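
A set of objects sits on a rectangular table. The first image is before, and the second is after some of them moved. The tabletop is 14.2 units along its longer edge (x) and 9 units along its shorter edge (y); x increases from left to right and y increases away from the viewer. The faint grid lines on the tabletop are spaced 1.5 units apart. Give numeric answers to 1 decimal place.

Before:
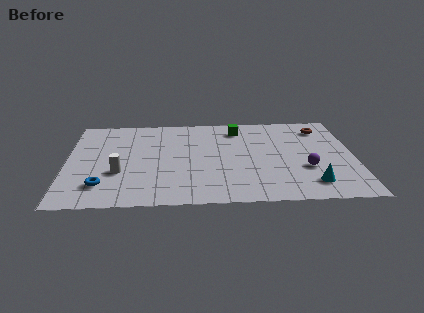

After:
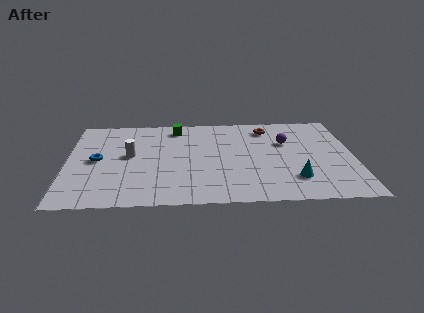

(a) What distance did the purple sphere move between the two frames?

2.8

The purple sphere was near (11.8, 3.2) before and (10.9, 5.9) after, so it travelled √(0.9² + 2.7²) ≈ 2.8 units.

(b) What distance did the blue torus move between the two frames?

2.5

The blue torus moved from about (1.8, 2.0) to (1.5, 4.5), a distance of √(0.3² + 2.5²) ≈ 2.5.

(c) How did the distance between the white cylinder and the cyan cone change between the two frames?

-1.0

They were about 9.5 units apart before and 8.5 after — 1.0 units closer together.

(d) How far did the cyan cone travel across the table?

0.9

The cyan cone moved from about (12.0, 1.7) to (11.2, 2.2), a distance of √(0.8² + 0.5²) ≈ 0.9.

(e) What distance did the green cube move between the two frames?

3.1

The green cube moved from about (8.5, 7.4) to (5.4, 7.7), a distance of √(3.1² + 0.3²) ≈ 3.1.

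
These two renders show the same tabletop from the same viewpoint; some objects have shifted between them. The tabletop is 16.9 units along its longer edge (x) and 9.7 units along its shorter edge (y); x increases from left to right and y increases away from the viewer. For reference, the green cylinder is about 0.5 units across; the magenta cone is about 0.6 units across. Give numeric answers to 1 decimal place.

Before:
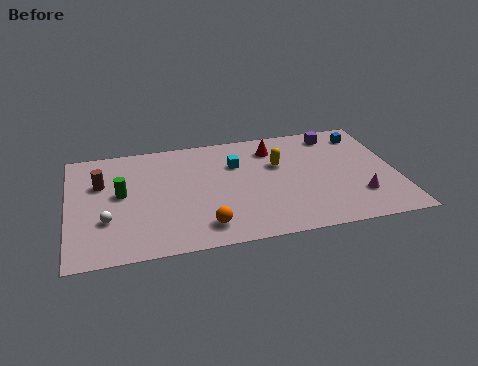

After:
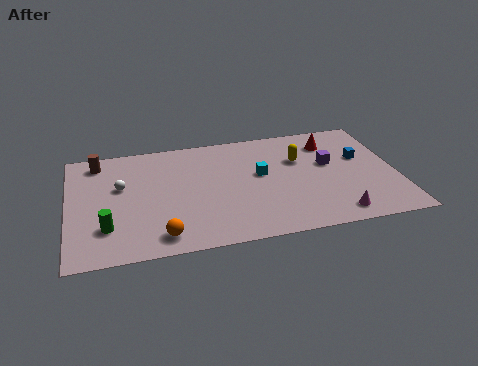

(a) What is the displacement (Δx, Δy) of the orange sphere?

(-2.2, -0.3)

The orange sphere started near (6.8, 1.7) and ended near (4.6, 1.4).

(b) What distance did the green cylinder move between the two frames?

2.8

The green cylinder was near (2.7, 5.3) before and (1.9, 2.6) after, so it travelled √(0.8² + 2.7²) ≈ 2.8 units.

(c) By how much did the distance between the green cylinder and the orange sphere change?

-2.5

The distance was about 5.5 in the first image and 3.0 in the second, so they moved 2.5 units closer together.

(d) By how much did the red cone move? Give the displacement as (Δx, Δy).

(3.0, -0.1)

The red cone started near (10.7, 7.7) and ended near (13.7, 7.6).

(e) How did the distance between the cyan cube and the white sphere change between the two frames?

-0.4

Before: roughly 7.6 units apart; after: 7.2. That's 0.4 units closer together.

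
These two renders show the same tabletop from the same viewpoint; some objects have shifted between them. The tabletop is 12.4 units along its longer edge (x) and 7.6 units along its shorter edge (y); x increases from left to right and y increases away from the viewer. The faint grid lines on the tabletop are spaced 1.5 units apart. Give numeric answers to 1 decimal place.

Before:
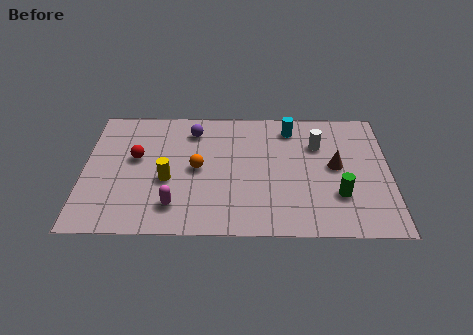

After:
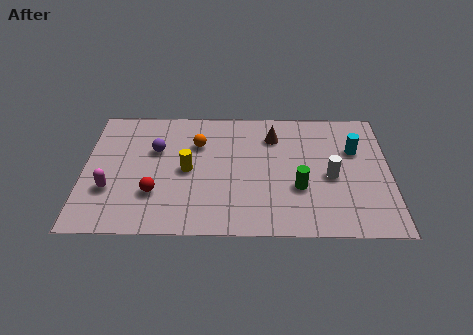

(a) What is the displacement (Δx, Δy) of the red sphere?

(0.8, -2.1)

The red sphere started near (2.1, 4.4) and ended near (2.9, 2.3).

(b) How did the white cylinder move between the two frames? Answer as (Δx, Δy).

(0.5, -1.9)

The white cylinder started near (9.5, 5.3) and ended near (10.0, 3.4).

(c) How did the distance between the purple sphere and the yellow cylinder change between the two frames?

-1.4

Before: roughly 3.2 units apart; after: 1.8. That's 1.4 units closer together.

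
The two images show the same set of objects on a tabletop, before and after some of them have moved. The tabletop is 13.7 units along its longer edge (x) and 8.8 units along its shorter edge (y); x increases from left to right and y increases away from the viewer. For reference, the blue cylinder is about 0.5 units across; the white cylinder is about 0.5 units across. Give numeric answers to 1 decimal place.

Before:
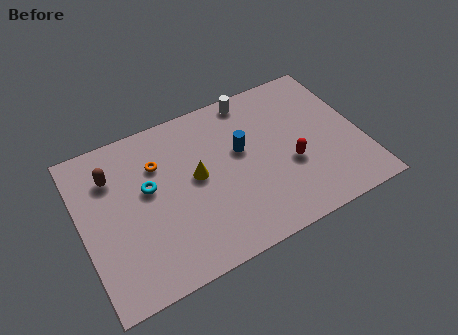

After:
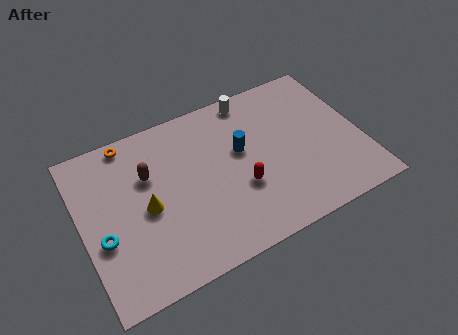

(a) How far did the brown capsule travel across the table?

1.8

From (1.7, 6.5) to (3.4, 5.8), the brown capsule covered √(1.7² + 0.7²) ≈ 1.8 units.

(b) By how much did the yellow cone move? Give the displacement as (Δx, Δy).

(-2.5, -0.6)

From the two frames, the yellow cone sits at roughly (5.6, 4.7) before and (3.1, 4.1) after.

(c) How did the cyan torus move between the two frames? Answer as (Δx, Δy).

(-2.4, -1.7)

The cyan torus started near (3.3, 5.1) and ended near (0.9, 3.4).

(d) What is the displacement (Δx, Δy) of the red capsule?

(-2.5, -0.2)

The red capsule started near (10.1, 3.4) and ended near (7.6, 3.2).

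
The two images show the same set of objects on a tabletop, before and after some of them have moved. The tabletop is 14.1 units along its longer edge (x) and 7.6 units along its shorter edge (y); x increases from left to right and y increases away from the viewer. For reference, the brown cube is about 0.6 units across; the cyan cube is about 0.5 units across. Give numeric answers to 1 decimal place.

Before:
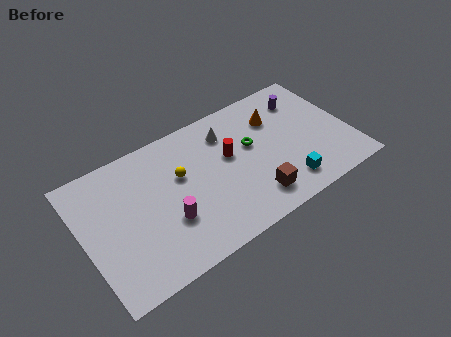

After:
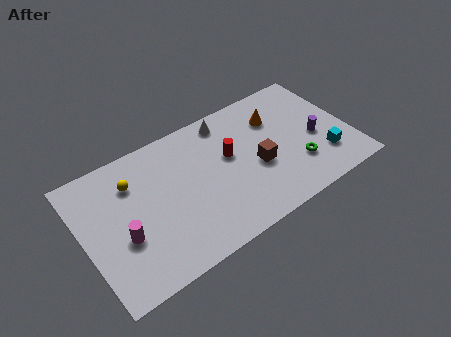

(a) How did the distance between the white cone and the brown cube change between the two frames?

-0.9

They were about 4.5 units apart before and 3.6 after — 0.9 units closer together.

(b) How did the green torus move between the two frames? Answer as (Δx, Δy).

(2.1, -2.3)

The green torus started near (9.0, 4.5) and ended near (11.1, 2.2).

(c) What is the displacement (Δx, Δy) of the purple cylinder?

(0.2, -2.6)

The purple cylinder was at about (12.1, 5.9) and moved to about (12.3, 3.3).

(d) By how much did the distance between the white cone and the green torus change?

+3.6

They were about 1.8 units apart before and 5.4 after — 3.6 units further apart.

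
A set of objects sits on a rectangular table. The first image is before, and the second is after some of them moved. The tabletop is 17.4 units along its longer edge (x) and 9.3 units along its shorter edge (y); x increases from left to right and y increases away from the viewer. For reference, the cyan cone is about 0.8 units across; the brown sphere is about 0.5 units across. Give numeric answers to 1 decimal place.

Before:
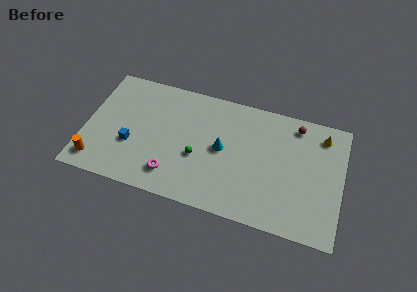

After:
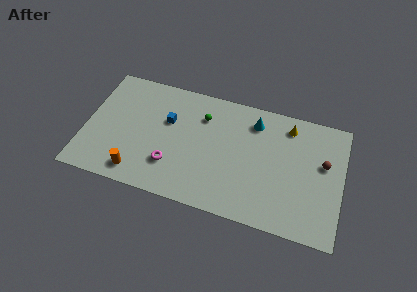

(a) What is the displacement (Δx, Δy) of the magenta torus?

(-0.1, 0.7)

The magenta torus started near (6.1, 1.9) and ended near (6.0, 2.6).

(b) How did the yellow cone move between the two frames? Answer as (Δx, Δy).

(-2.3, 0.1)

The yellow cone was at about (15.9, 7.7) and moved to about (13.6, 7.8).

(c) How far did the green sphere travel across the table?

3.2

From (7.7, 3.7) to (7.8, 6.9), the green sphere covered √(0.1² + 3.2²) ≈ 3.2 units.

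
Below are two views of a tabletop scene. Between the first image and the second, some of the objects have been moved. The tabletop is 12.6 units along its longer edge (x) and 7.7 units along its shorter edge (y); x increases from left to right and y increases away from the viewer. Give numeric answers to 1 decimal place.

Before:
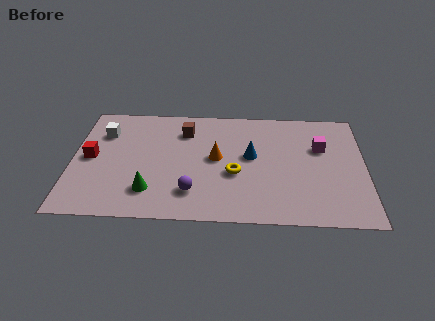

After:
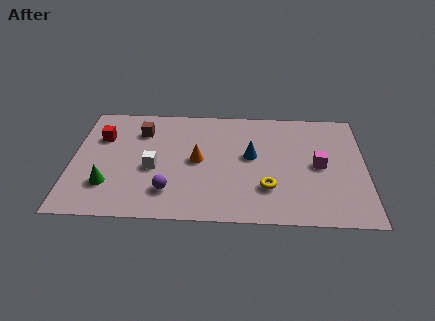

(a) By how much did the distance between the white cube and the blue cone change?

-2.2

They were about 6.5 units apart before and 4.3 after — 2.2 units closer together.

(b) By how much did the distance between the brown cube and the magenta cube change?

+2.0

Before: roughly 6.0 units apart; after: 8.0. That's 2.0 units further apart.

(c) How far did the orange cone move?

0.8

The orange cone moved from about (6.2, 4.1) to (5.4, 3.9), a distance of √(0.8² + 0.2²) ≈ 0.8.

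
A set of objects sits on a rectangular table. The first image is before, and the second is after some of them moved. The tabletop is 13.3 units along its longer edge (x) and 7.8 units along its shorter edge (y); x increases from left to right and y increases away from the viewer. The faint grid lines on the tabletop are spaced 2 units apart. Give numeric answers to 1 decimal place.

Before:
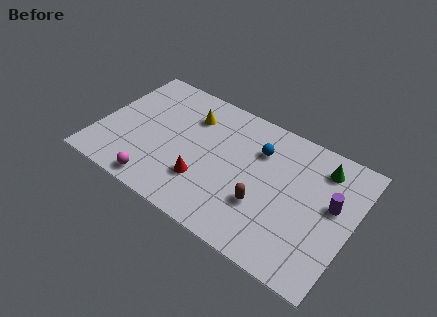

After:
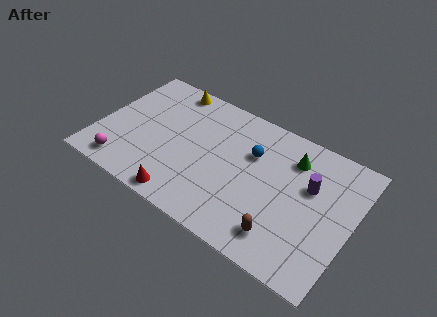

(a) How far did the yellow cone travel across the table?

1.8

From (4.5, 5.8) to (3.1, 7.0), the yellow cone covered √(1.4² + 1.2²) ≈ 1.8 units.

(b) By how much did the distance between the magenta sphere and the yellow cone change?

+1.1

Before: roughly 5.0 units apart; after: 6.1. That's 1.1 units further apart.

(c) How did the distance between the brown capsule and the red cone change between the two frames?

+2.0

Before: roughly 3.1 units apart; after: 5.1. That's 2.0 units further apart.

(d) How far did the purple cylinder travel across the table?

1.3

The purple cylinder moved from about (12.2, 4.5) to (11.0, 4.9), a distance of √(1.2² + 0.4²) ≈ 1.3.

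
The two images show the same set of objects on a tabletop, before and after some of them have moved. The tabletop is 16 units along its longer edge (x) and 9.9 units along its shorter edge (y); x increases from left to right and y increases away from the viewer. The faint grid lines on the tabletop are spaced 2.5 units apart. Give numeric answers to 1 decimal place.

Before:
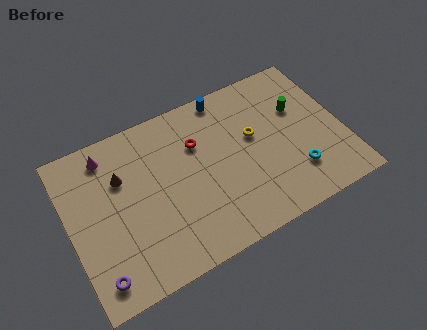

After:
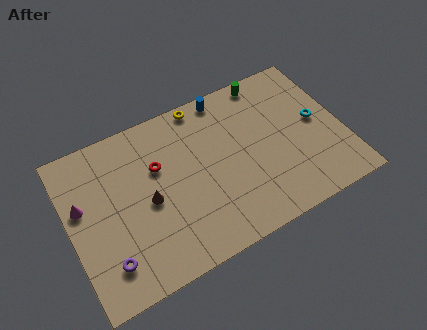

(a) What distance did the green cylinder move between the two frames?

3.0

The green cylinder moved from about (13.7, 6.4) to (12.2, 9.0), a distance of √(1.5² + 2.6²) ≈ 3.0.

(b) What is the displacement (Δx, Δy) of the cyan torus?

(1.7, 2.7)

From the two frames, the cyan torus sits at roughly (12.9, 2.5) before and (14.6, 5.2) after.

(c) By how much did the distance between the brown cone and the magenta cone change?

+2.2

The distance was about 1.8 in the first image and 4.0 in the second, so they moved 2.2 units further apart.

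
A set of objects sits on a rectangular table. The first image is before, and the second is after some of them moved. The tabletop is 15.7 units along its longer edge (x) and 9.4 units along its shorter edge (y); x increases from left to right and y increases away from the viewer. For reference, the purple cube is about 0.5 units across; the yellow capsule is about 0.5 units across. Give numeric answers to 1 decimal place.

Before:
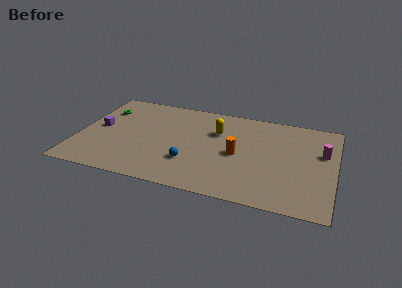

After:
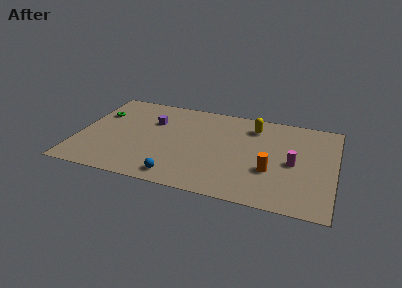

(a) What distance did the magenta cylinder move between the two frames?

2.3

The magenta cylinder was near (14.9, 5.9) before and (13.2, 4.4) after, so it travelled √(1.7² + 1.5²) ≈ 2.3 units.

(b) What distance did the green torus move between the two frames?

0.5

The green torus moved from about (1.3, 6.9) to (1.1, 6.4), a distance of √(0.2² + 0.5²) ≈ 0.5.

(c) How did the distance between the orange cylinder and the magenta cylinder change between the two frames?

-3.6

They were about 5.3 units apart before and 1.7 after — 3.6 units closer together.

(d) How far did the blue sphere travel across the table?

1.7

The blue sphere moved from about (7.0, 2.8) to (6.4, 1.2), a distance of √(0.6² + 1.6²) ≈ 1.7.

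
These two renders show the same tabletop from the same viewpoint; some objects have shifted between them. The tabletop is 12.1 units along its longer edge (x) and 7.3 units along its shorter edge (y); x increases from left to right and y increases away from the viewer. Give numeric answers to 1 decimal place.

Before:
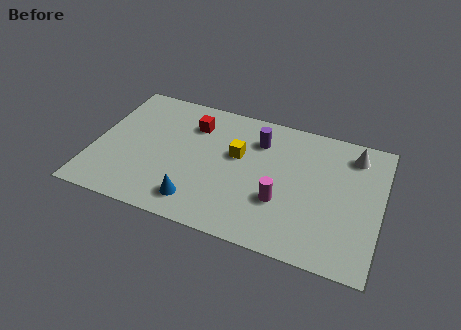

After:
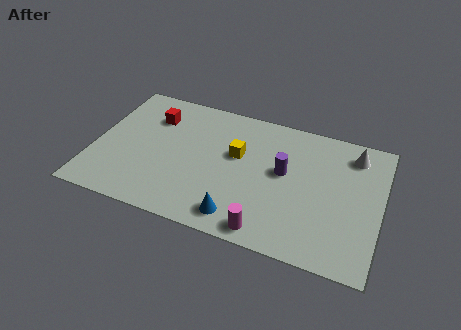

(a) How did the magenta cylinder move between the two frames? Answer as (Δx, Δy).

(-0.4, -1.7)

The magenta cylinder was at about (8.0, 2.5) and moved to about (7.6, 0.8).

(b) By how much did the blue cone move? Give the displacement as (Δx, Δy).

(1.8, -0.2)

The blue cone was at about (4.6, 1.3) and moved to about (6.4, 1.1).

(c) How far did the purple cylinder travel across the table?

1.8

From (6.8, 5.5) to (8.0, 4.1), the purple cylinder covered √(1.2² + 1.4²) ≈ 1.8 units.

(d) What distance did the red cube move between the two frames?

1.7

The red cube moved from about (4.0, 5.5) to (2.3, 5.4), a distance of √(1.7² + 0.1²) ≈ 1.7.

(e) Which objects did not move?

the yellow cube and the white cone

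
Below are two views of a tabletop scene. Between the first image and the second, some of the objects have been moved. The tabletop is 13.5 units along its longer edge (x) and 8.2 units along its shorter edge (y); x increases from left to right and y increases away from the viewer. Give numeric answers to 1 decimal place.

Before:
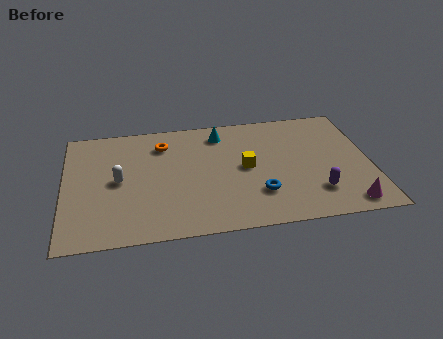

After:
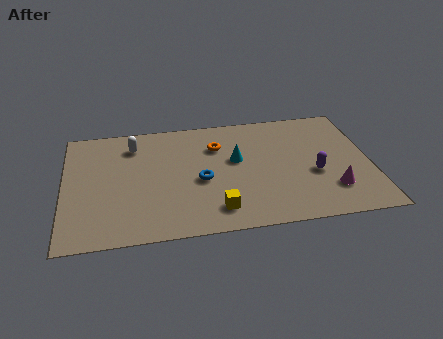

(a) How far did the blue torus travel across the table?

2.8

From (8.5, 2.3) to (6.0, 3.6), the blue torus covered √(2.5² + 1.3²) ≈ 2.8 units.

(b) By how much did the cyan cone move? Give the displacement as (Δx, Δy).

(0.6, -2.0)

The cyan cone started near (7.0, 6.8) and ended near (7.6, 4.8).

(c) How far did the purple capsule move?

1.3

From (11.0, 2.0) to (11.0, 3.3), the purple capsule covered √(0.0² + 1.3²) ≈ 1.3 units.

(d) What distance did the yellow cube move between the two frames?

3.0

From (8.0, 4.2) to (6.6, 1.5), the yellow cube covered √(1.4² + 2.7²) ≈ 3.0 units.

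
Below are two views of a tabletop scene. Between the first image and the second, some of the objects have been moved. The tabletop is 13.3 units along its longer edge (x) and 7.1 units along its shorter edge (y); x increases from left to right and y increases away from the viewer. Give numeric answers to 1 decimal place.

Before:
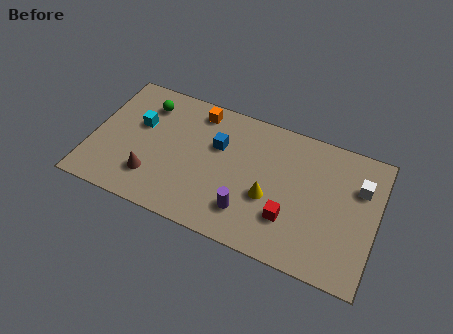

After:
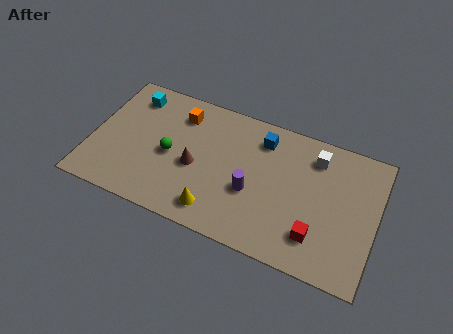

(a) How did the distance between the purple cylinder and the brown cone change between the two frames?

-1.8

They were about 4.5 units apart before and 2.7 after — 1.8 units closer together.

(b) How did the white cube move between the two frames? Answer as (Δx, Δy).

(-2.1, 0.8)

From the two frames, the white cube sits at roughly (12.4, 4.9) before and (10.3, 5.7) after.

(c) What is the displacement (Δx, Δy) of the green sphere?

(1.4, -2.3)

The green sphere was at about (2.3, 5.6) and moved to about (3.7, 3.3).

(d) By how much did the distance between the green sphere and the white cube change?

-3.1

Before: roughly 10.1 units apart; after: 7.0. That's 3.1 units closer together.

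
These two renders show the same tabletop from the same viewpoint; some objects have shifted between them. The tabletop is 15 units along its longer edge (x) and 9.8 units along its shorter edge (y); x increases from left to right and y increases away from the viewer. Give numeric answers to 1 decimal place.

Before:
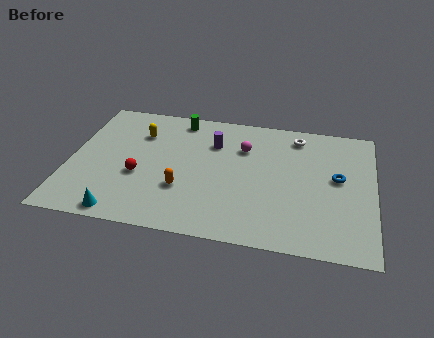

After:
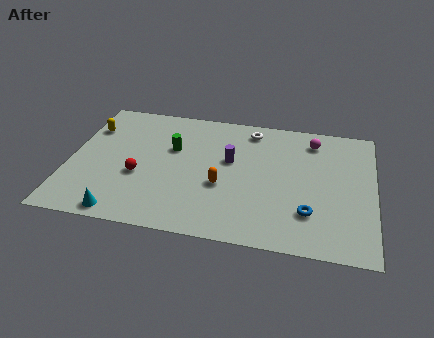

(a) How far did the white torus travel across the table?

2.3

The white torus moved from about (11.1, 8.3) to (8.8, 8.4), a distance of √(2.3² + 0.1²) ≈ 2.3.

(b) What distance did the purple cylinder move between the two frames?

1.5

The purple cylinder moved from about (7.0, 7.0) to (7.9, 5.8), a distance of √(0.9² + 1.2²) ≈ 1.5.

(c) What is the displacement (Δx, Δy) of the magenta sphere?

(3.4, 1.2)

The magenta sphere was at about (8.5, 6.9) and moved to about (11.9, 8.1).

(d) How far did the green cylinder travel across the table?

2.4

The green cylinder was near (5.2, 8.6) before and (5.0, 6.2) after, so it travelled √(0.2² + 2.4²) ≈ 2.4 units.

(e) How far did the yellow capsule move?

2.5

The yellow capsule was near (3.3, 7.1) before and (0.8, 7.1) after, so it travelled √(2.5² + 0.0²) ≈ 2.5 units.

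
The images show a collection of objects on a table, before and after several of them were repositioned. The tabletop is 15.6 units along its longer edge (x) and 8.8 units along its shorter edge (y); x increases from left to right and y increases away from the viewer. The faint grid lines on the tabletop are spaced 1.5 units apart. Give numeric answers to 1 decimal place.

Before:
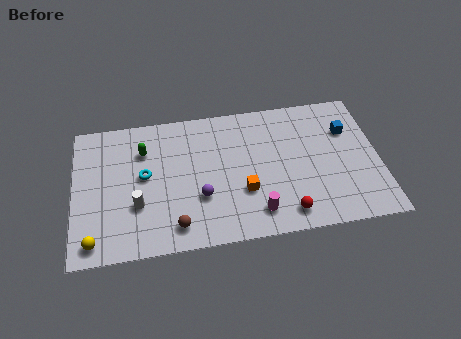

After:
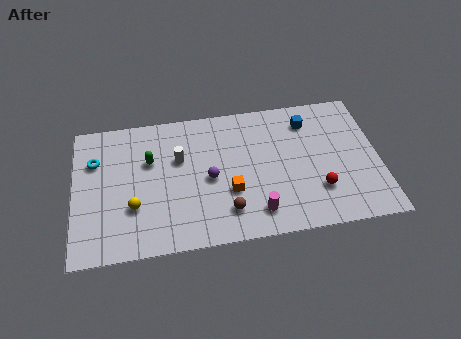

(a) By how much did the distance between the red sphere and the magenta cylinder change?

+1.8

Before: roughly 1.5 units apart; after: 3.3. That's 1.8 units further apart.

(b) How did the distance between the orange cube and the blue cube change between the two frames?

-0.6

They were about 6.3 units apart before and 5.7 after — 0.6 units closer together.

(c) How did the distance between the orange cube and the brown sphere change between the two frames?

-2.6

Before: roughly 3.8 units apart; after: 1.2. That's 2.6 units closer together.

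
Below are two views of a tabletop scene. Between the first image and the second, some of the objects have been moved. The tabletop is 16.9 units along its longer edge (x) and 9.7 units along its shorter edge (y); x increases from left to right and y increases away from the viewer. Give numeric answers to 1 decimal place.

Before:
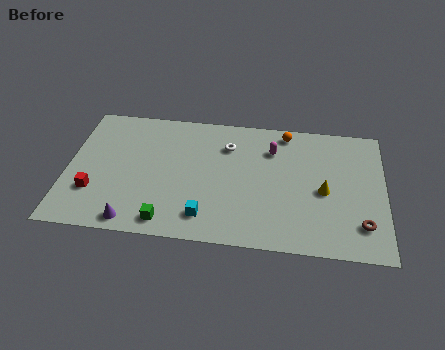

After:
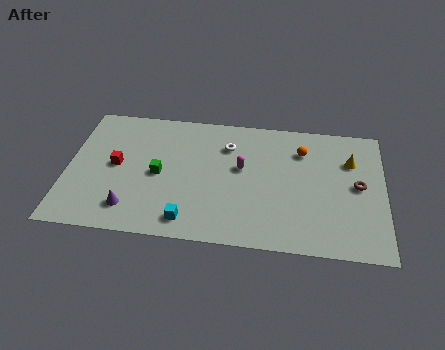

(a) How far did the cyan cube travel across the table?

1.0

The cyan cube was near (7.5, 1.8) before and (6.6, 1.4) after, so it travelled √(0.9² + 0.4²) ≈ 1.0 units.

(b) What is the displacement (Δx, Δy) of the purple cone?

(-0.2, 0.9)

From the two frames, the purple cone sits at roughly (3.7, 1.0) before and (3.5, 1.9) after.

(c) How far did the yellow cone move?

2.8

The yellow cone was near (13.7, 4.4) before and (15.1, 6.8) after, so it travelled √(1.4² + 2.4²) ≈ 2.8 units.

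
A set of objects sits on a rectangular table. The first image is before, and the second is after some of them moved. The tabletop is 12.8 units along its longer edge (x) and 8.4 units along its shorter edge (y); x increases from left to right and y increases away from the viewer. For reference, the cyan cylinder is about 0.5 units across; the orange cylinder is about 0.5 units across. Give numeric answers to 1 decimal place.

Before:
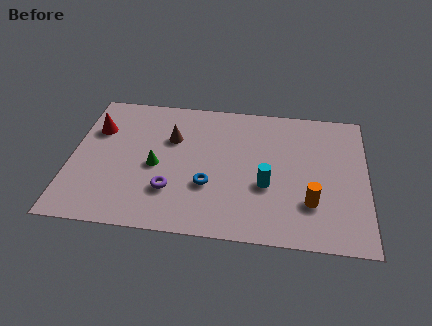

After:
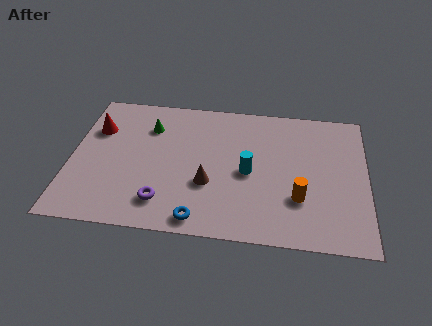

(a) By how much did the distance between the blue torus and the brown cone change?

-1.1

The distance was about 3.2 in the first image and 2.1 in the second, so they moved 1.1 units closer together.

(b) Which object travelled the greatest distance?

the brown cone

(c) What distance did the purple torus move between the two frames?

0.8

The purple torus was near (4.4, 2.4) before and (4.1, 1.7) after, so it travelled √(0.3² + 0.7²) ≈ 0.8 units.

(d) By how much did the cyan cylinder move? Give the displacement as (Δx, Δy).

(-0.8, 0.7)

The cyan cylinder was at about (8.5, 3.2) and moved to about (7.7, 3.9).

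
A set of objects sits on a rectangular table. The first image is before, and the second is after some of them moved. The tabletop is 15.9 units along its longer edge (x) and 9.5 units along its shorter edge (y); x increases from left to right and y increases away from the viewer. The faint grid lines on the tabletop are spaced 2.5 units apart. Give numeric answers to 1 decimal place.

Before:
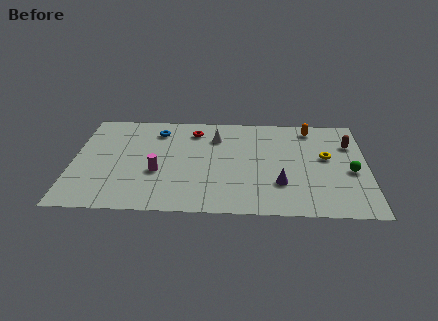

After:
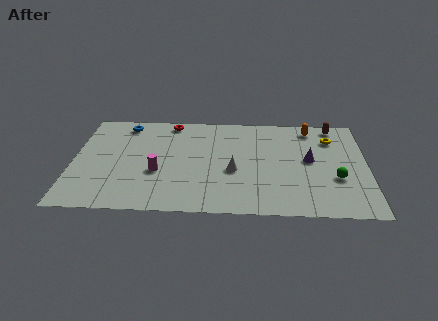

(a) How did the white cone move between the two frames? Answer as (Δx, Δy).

(1.0, -3.2)

From the two frames, the white cone sits at roughly (7.7, 7.1) before and (8.7, 3.9) after.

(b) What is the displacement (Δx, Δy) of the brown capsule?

(-0.8, 1.8)

The brown capsule started near (15.0, 6.7) and ended near (14.2, 8.5).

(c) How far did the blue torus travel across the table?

1.9

The blue torus was near (4.5, 7.6) before and (2.7, 8.2) after, so it travelled √(1.8² + 0.6²) ≈ 1.9 units.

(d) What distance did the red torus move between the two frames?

1.5

The red torus moved from about (6.5, 7.7) to (5.2, 8.5), a distance of √(1.3² + 0.8²) ≈ 1.5.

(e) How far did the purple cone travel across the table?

2.8

From (11.2, 2.8) to (12.8, 5.1), the purple cone covered √(1.6² + 2.3²) ≈ 2.8 units.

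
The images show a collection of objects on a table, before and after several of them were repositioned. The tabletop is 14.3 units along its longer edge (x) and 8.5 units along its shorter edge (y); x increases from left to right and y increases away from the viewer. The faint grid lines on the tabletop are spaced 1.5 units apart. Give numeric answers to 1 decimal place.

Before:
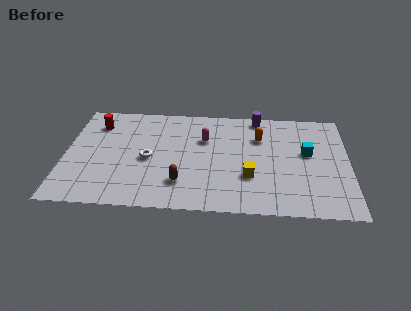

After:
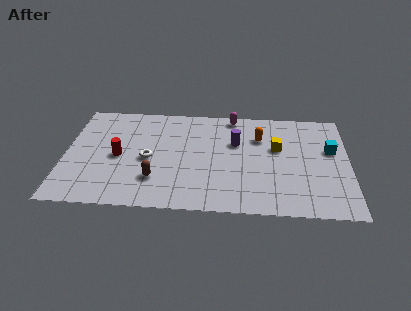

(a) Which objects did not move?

the white torus and the orange capsule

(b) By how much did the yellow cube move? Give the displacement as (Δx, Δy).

(1.4, 2.4)

The yellow cube started near (9.3, 2.8) and ended near (10.7, 5.2).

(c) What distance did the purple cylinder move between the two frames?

2.5

The purple cylinder was near (9.7, 7.7) before and (8.6, 5.5) after, so it travelled √(1.1² + 2.2²) ≈ 2.5 units.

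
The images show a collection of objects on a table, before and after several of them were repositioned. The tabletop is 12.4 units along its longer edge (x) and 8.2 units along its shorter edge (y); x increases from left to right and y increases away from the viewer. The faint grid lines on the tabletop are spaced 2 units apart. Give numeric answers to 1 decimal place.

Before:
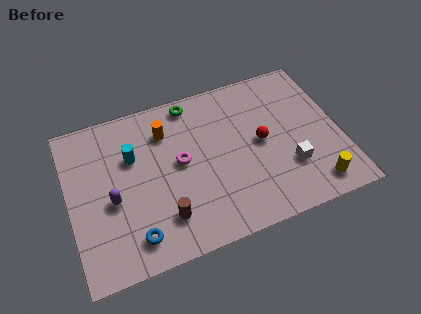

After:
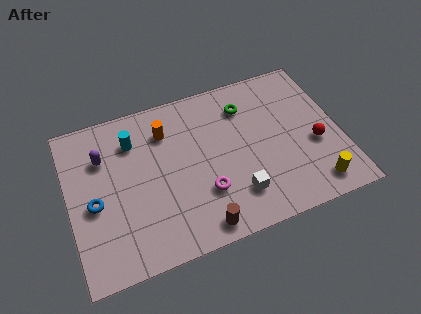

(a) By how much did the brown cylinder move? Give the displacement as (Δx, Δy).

(1.5, -1.0)

The brown cylinder was at about (4.1, 1.9) and moved to about (5.6, 0.9).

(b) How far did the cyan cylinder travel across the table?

0.8

The cyan cylinder moved from about (3.0, 5.4) to (3.1, 6.2), a distance of √(0.1² + 0.8²) ≈ 0.8.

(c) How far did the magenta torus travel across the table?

2.1

The magenta torus moved from about (5.1, 4.4) to (6.0, 2.5), a distance of √(0.9² + 1.9²) ≈ 2.1.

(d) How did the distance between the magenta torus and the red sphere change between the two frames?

+1.6

Before: roughly 3.7 units apart; after: 5.3. That's 1.6 units further apart.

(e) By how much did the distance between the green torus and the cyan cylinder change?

+1.7

Before: roughly 3.5 units apart; after: 5.2. That's 1.7 units further apart.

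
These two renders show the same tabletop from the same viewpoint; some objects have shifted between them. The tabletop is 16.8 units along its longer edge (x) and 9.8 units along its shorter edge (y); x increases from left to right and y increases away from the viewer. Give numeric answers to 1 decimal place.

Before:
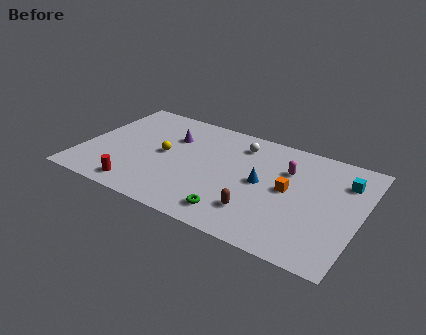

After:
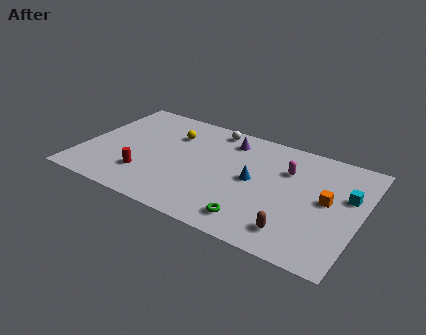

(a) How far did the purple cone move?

3.6

From (5.1, 6.8) to (8.5, 8.0), the purple cone covered √(3.4² + 1.2²) ≈ 3.6 units.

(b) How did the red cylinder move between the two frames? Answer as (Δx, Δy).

(0.2, 1.3)

The red cylinder was at about (3.9, 1.3) and moved to about (4.1, 2.6).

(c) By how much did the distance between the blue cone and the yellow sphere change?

-0.3

Before: roughly 6.0 units apart; after: 5.7. That's 0.3 units closer together.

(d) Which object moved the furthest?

the purple cone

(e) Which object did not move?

the magenta capsule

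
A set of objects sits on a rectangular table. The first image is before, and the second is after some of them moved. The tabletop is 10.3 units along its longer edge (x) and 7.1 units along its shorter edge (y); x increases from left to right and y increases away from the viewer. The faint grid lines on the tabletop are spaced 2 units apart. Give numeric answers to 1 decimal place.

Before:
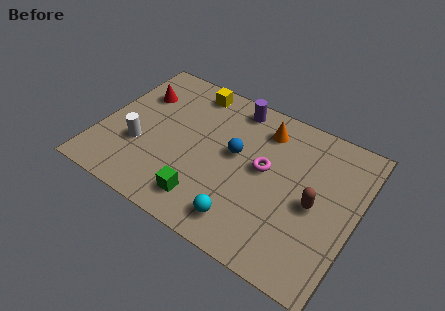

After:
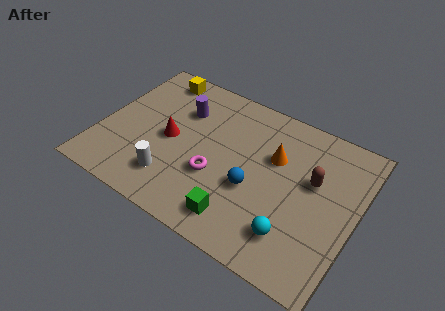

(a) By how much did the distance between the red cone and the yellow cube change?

+0.7

Before: roughly 2.3 units apart; after: 3.0. That's 0.7 units further apart.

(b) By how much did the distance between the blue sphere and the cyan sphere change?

-0.7

Before: roughly 2.9 units apart; after: 2.2. That's 0.7 units closer together.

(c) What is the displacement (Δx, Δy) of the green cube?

(1.4, -0.1)

From the two frames, the green cube sits at roughly (4.6, 1.3) before and (6.0, 1.2) after.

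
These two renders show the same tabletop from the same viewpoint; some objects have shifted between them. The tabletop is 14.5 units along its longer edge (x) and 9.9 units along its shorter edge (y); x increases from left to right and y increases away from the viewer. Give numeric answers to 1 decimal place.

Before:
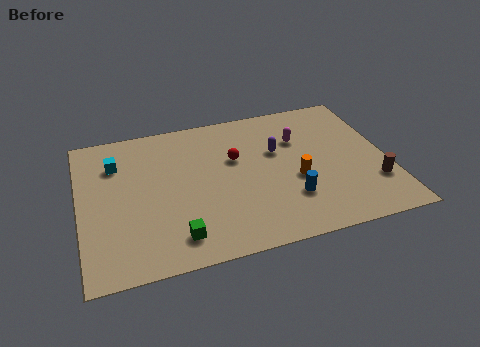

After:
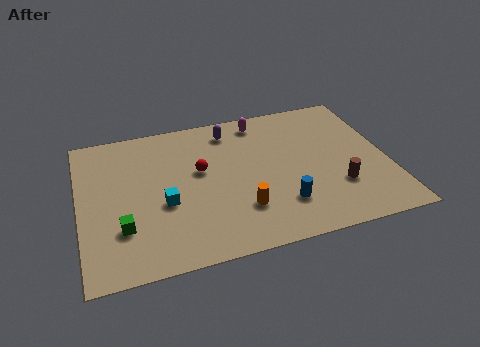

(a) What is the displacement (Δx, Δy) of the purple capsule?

(-2.1, 2.1)

The purple capsule was at about (9.4, 6.2) and moved to about (7.3, 8.3).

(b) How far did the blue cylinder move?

0.5

From (9.7, 2.8) to (9.3, 2.5), the blue cylinder covered √(0.4² + 0.3²) ≈ 0.5 units.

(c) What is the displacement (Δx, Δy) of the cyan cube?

(2.1, -3.3)

The cyan cube started near (1.8, 7.3) and ended near (3.9, 4.0).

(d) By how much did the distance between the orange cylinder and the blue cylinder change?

+0.6

They were about 1.3 units apart before and 1.9 after — 0.6 units further apart.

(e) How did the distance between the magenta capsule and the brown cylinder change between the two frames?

+1.3

They were about 5.1 units apart before and 6.4 after — 1.3 units further apart.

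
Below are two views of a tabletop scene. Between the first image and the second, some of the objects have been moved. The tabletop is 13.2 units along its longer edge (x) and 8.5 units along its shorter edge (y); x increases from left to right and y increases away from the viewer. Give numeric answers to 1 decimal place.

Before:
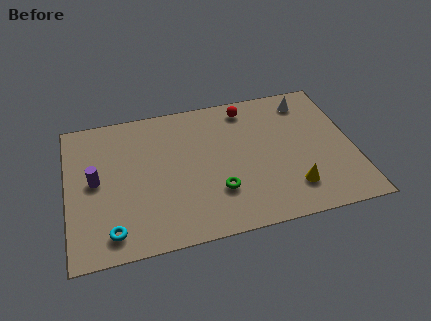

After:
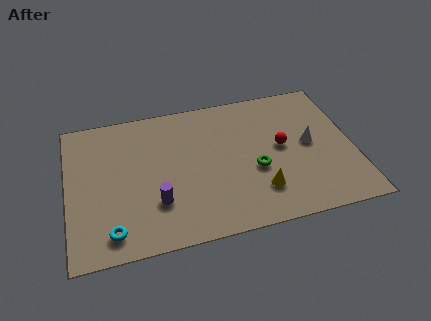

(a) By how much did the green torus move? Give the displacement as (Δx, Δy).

(1.8, 0.9)

From the two frames, the green torus sits at roughly (6.8, 2.5) before and (8.6, 3.4) after.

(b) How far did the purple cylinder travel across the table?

3.3

The purple cylinder moved from about (1.3, 4.4) to (4.0, 2.5), a distance of √(2.7² + 1.9²) ≈ 3.3.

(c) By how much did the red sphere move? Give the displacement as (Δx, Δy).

(1.4, -2.8)

From the two frames, the red sphere sits at roughly (8.5, 7.3) before and (9.9, 4.5) after.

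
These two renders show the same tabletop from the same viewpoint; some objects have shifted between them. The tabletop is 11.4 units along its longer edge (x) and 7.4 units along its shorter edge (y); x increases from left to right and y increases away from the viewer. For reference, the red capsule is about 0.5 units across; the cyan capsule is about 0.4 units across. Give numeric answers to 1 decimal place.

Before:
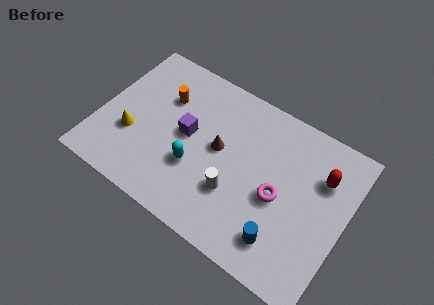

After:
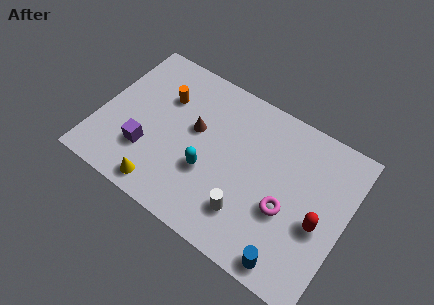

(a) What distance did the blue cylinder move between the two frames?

0.9

From (8.9, 1.5) to (9.4, 0.8), the blue cylinder covered √(0.5² + 0.7²) ≈ 0.9 units.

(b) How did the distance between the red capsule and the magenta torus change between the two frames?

-1.0

They were about 2.5 units apart before and 1.5 after — 1.0 units closer together.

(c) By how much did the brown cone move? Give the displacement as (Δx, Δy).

(-1.2, 0.3)

From the two frames, the brown cone sits at roughly (5.5, 4.0) before and (4.3, 4.3) after.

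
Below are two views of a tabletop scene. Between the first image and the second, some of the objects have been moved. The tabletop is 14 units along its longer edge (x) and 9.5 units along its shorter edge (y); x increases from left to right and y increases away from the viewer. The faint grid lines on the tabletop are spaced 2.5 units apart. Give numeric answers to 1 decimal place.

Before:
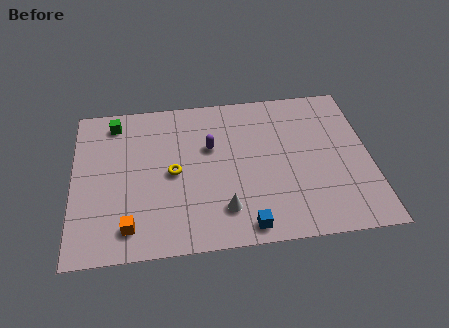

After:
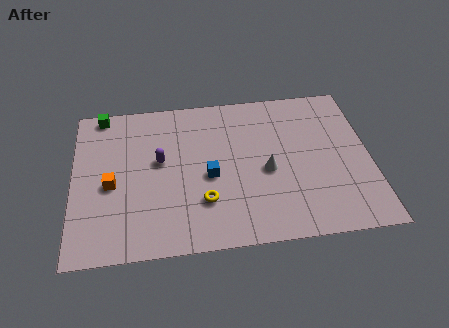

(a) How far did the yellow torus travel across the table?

2.4

The yellow torus moved from about (4.7, 4.6) to (6.1, 2.7), a distance of √(1.4² + 1.9²) ≈ 2.4.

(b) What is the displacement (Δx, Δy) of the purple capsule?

(-2.4, -0.6)

From the two frames, the purple capsule sits at roughly (6.5, 6.0) before and (4.1, 5.4) after.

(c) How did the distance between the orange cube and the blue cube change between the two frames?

-0.8

Before: roughly 5.4 units apart; after: 4.6. That's 0.8 units closer together.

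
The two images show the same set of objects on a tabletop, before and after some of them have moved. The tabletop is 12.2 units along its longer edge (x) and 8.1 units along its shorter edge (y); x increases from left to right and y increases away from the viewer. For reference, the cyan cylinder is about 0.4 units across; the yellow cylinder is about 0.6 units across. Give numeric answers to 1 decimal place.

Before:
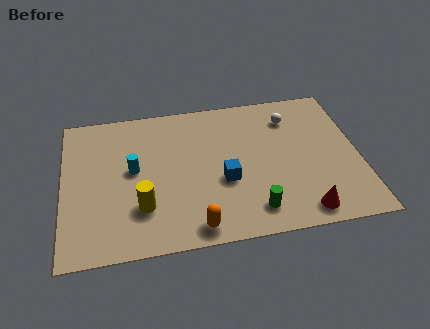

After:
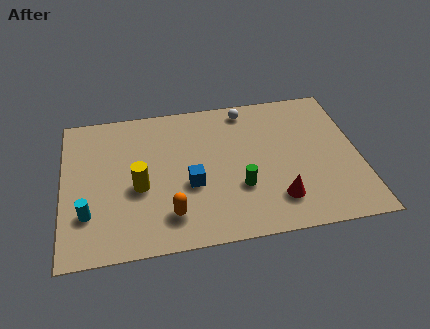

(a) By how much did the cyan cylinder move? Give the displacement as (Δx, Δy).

(-1.9, -2.1)

The cyan cylinder started near (2.9, 4.4) and ended near (1.0, 2.3).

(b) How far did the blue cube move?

1.4

The blue cube moved from about (6.6, 3.2) to (5.2, 3.2), a distance of √(1.4² + 0.0²) ≈ 1.4.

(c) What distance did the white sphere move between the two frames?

2.0

From (9.5, 6.3) to (7.7, 7.1), the white sphere covered √(1.8² + 0.8²) ≈ 2.0 units.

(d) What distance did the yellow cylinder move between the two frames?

1.1

From (3.2, 2.3) to (3.1, 3.4), the yellow cylinder covered √(0.1² + 1.1²) ≈ 1.1 units.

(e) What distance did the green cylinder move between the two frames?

1.4

The green cylinder moved from about (7.7, 1.4) to (7.2, 2.7), a distance of √(0.5² + 1.3²) ≈ 1.4.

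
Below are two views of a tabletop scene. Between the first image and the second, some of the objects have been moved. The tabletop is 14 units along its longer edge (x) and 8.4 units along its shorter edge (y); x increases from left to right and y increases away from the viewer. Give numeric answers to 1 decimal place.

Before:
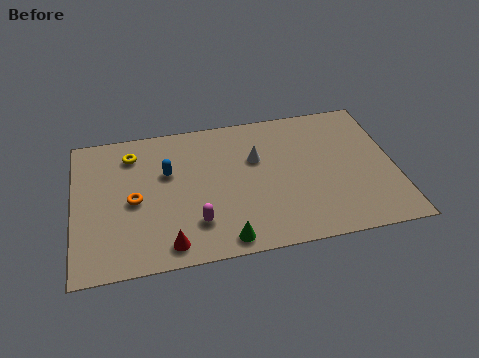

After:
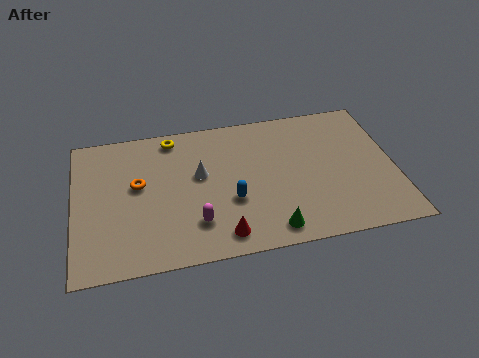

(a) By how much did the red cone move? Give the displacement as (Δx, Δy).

(2.3, 0.1)

The red cone was at about (4.0, 1.1) and moved to about (6.3, 1.2).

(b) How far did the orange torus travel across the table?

0.9

The orange torus moved from about (2.6, 3.9) to (2.8, 4.8), a distance of √(0.2² + 0.9²) ≈ 0.9.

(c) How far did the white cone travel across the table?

2.5

From (8.0, 5.4) to (5.5, 4.9), the white cone covered √(2.5² + 0.5²) ≈ 2.5 units.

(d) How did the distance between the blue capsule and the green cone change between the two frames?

-2.4

Before: roughly 5.0 units apart; after: 2.6. That's 2.4 units closer together.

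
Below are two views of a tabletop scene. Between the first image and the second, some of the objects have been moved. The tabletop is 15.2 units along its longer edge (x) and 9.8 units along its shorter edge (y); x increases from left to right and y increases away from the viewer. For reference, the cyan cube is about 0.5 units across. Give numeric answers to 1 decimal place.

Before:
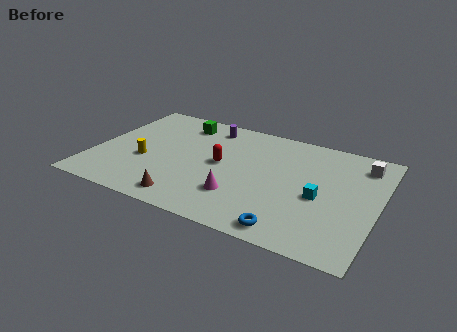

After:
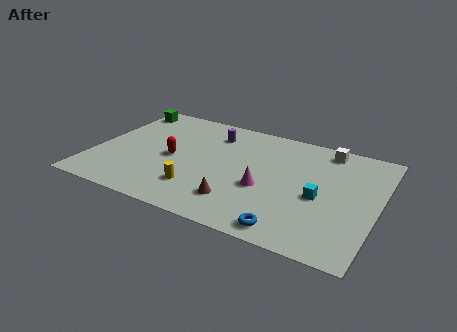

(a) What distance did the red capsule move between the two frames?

2.6

From (6.8, 5.1) to (4.2, 4.6), the red capsule covered √(2.6² + 0.5²) ≈ 2.6 units.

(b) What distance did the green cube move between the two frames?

3.3

The green cube was near (4.2, 8.1) before and (0.9, 8.4) after, so it travelled √(3.3² + 0.3²) ≈ 3.3 units.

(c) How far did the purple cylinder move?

0.7

From (5.7, 8.3) to (6.0, 7.7), the purple cylinder covered √(0.3² + 0.6²) ≈ 0.7 units.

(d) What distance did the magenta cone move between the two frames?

1.7

From (8.1, 2.7) to (9.3, 3.9), the magenta cone covered √(1.2² + 1.2²) ≈ 1.7 units.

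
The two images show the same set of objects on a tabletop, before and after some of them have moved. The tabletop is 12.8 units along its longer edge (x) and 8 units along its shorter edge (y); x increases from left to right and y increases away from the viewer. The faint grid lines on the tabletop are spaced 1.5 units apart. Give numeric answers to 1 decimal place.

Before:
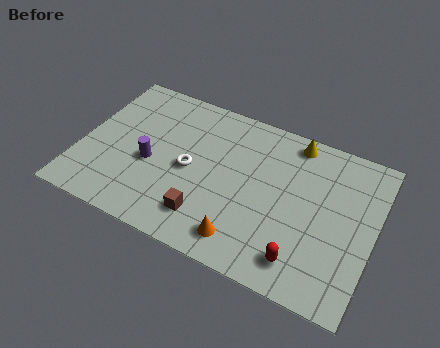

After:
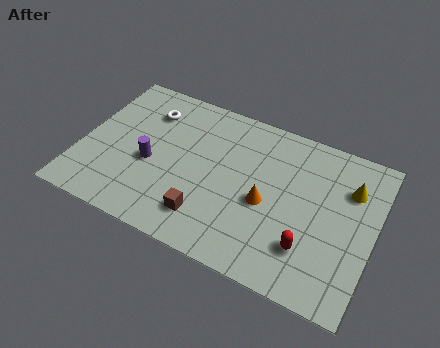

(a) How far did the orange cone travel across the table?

2.3

The orange cone was near (7.5, 1.3) before and (8.2, 3.5) after, so it travelled √(0.7² + 2.2²) ≈ 2.3 units.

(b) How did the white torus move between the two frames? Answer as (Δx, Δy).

(-2.2, 2.3)

From the two frames, the white torus sits at roughly (4.8, 3.8) before and (2.6, 6.1) after.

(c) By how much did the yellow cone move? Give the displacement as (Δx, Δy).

(2.6, -1.4)

From the two frames, the yellow cone sits at roughly (9.0, 7.1) before and (11.6, 5.7) after.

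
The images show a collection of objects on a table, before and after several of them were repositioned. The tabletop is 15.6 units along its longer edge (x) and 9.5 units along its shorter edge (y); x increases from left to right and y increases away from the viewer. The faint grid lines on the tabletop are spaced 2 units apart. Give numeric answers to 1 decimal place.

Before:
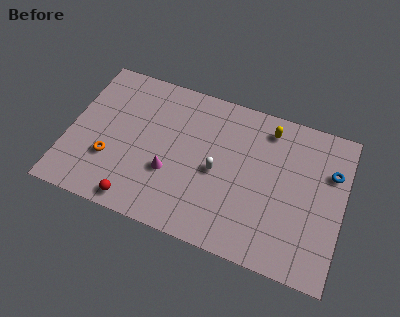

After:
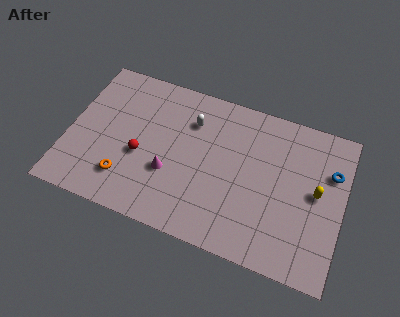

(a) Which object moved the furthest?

the yellow capsule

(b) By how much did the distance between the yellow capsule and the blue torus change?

-2.3

The distance was about 4.0 in the first image and 1.7 in the second, so they moved 2.3 units closer together.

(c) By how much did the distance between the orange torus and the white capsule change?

-0.3

The distance was about 6.1 in the first image and 5.8 in the second, so they moved 0.3 units closer together.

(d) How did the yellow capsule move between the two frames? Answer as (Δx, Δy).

(3.0, -3.0)

The yellow capsule was at about (11.1, 8.0) and moved to about (14.1, 5.0).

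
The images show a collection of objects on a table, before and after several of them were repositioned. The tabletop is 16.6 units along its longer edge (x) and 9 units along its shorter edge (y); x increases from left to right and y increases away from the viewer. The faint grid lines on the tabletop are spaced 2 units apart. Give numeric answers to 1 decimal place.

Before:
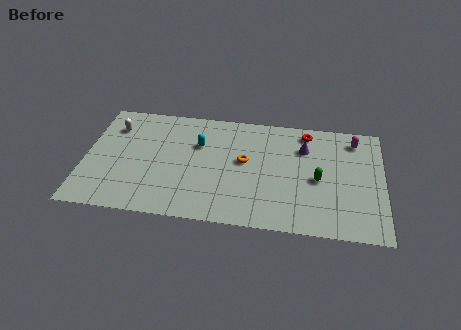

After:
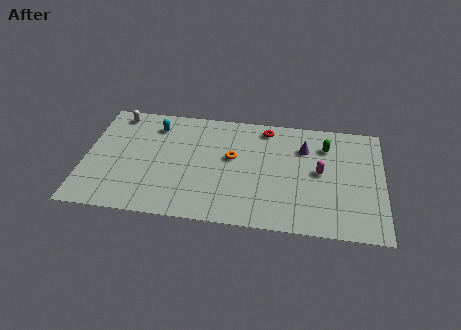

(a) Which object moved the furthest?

the magenta capsule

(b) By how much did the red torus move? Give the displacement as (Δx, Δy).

(-2.3, 0.0)

From the two frames, the red torus sits at roughly (12.3, 7.8) before and (10.0, 7.8) after.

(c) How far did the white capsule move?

1.1

The white capsule was near (1.5, 6.8) before and (1.6, 7.9) after, so it travelled √(0.1² + 1.1²) ≈ 1.1 units.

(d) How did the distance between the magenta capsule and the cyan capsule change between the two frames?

+0.8

The distance was about 8.8 in the first image and 9.6 in the second, so they moved 0.8 units further apart.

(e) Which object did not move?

the purple cone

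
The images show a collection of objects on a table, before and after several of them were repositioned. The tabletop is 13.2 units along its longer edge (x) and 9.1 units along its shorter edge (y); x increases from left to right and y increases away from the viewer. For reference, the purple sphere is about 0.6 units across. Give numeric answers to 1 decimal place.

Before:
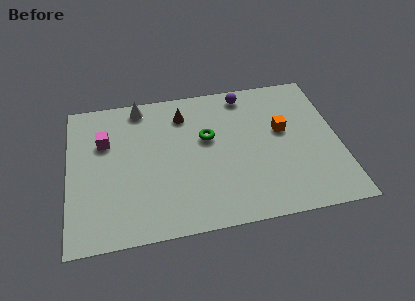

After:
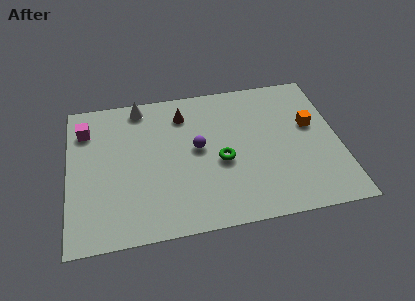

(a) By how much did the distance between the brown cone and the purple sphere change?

-0.8

They were about 3.2 units apart before and 2.4 after — 0.8 units closer together.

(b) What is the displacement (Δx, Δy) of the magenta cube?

(-0.9, 0.9)

The magenta cube was at about (1.8, 6.1) and moved to about (0.9, 7.0).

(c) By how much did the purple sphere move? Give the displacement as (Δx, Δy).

(-2.5, -3.1)

From the two frames, the purple sphere sits at roughly (8.8, 8.0) before and (6.3, 4.9) after.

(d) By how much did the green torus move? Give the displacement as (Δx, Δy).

(0.6, -1.6)

From the two frames, the green torus sits at roughly (6.8, 5.5) before and (7.4, 3.9) after.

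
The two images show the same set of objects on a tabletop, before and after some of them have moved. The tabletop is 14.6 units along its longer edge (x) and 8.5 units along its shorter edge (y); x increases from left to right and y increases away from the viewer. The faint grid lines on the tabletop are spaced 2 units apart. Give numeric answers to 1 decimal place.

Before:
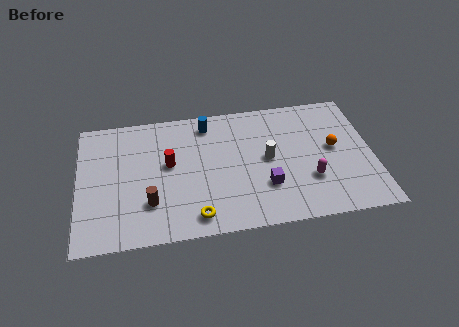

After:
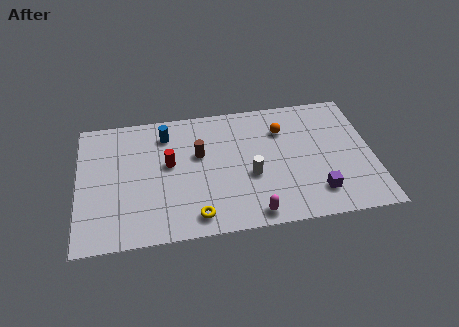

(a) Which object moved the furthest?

the brown cylinder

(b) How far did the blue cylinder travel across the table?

2.1

The blue cylinder moved from about (6.5, 7.2) to (4.4, 6.8), a distance of √(2.1² + 0.4²) ≈ 2.1.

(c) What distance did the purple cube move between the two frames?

2.6

From (9.2, 2.6) to (11.7, 1.8), the purple cube covered √(2.5² + 0.8²) ≈ 2.6 units.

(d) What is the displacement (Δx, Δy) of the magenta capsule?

(-2.9, -1.8)

The magenta capsule was at about (11.4, 2.7) and moved to about (8.5, 0.9).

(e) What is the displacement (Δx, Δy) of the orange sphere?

(-2.5, 1.6)

From the two frames, the orange sphere sits at roughly (12.7, 4.6) before and (10.2, 6.2) after.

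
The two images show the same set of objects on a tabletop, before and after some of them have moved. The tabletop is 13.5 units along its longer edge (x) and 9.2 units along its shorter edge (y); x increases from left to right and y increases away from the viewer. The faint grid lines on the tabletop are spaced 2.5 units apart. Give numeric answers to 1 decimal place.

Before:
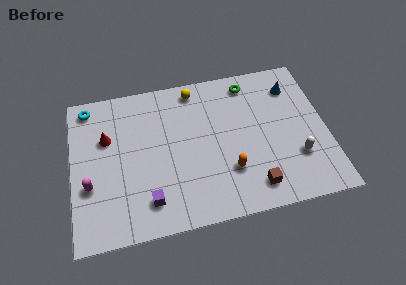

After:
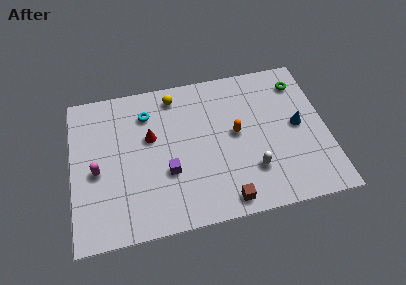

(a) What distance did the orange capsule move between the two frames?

2.3

The orange capsule moved from about (8.2, 2.7) to (8.7, 4.9), a distance of √(0.5² + 2.2²) ≈ 2.3.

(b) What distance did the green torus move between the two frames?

2.7

From (9.6, 7.9) to (12.3, 7.4), the green torus covered √(2.7² + 0.5²) ≈ 2.7 units.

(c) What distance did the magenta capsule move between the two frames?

0.9

From (0.9, 3.3) to (1.3, 4.1), the magenta capsule covered √(0.4² + 0.8²) ≈ 0.9 units.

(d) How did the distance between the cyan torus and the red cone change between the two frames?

-0.8

Before: roughly 2.3 units apart; after: 1.5. That's 0.8 units closer together.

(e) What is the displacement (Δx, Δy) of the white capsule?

(-2.4, -0.3)

The white capsule was at about (11.8, 2.8) and moved to about (9.4, 2.5).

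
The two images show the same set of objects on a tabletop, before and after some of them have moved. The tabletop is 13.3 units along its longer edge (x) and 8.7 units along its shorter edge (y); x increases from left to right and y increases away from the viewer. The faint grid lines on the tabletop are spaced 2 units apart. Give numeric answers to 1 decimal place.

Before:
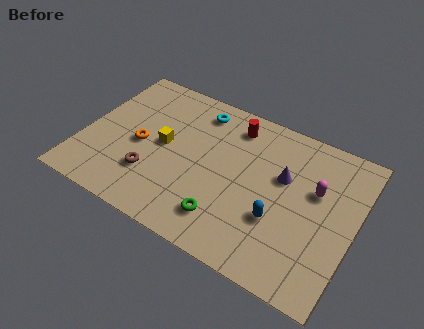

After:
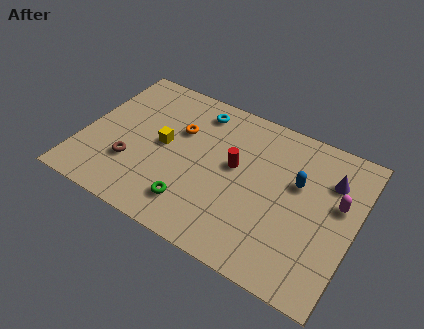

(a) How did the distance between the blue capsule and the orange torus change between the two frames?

-1.2

The distance was about 7.1 in the first image and 5.9 in the second, so they moved 1.2 units closer together.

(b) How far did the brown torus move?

1.0

From (3.6, 2.5) to (2.6, 2.7), the brown torus covered √(1.0² + 0.2²) ≈ 1.0 units.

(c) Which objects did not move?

the cyan torus and the yellow cube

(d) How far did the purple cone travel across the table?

2.4

The purple cone moved from about (9.7, 5.4) to (11.9, 6.3), a distance of √(2.2² + 0.9²) ≈ 2.4.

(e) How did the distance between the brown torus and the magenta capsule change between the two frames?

+1.9

The distance was about 8.2 in the first image and 10.1 in the second, so they moved 1.9 units further apart.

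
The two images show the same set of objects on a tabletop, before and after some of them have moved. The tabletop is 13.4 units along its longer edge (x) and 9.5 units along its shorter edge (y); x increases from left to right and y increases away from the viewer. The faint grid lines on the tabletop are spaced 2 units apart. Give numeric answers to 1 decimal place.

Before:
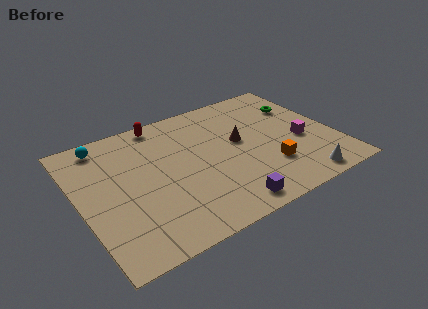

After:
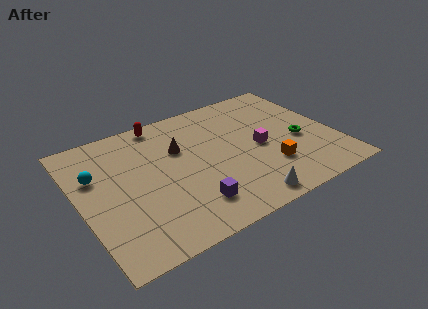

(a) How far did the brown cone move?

3.2

The brown cone was near (8.5, 5.3) before and (5.4, 6.2) after, so it travelled √(3.1² + 0.9²) ≈ 3.2 units.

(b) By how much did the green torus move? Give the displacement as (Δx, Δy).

(-0.6, -2.7)

The green torus started near (12.1, 6.7) and ended near (11.5, 4.0).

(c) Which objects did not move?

the red capsule and the orange cube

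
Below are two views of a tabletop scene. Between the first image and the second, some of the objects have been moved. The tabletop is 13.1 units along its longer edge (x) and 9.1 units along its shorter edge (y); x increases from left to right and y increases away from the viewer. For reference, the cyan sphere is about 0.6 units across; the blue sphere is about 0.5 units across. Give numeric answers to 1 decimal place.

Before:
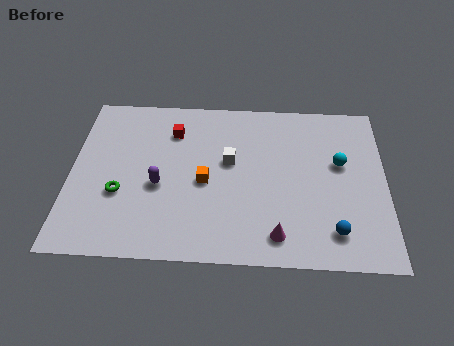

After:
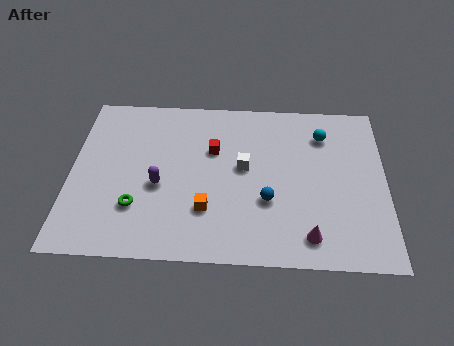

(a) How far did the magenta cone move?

1.3

From (8.6, 1.4) to (9.9, 1.4), the magenta cone covered √(1.3² + 0.0²) ≈ 1.3 units.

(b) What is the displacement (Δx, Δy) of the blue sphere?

(-2.7, 1.5)

The blue sphere was at about (10.9, 1.7) and moved to about (8.2, 3.2).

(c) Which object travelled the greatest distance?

the blue sphere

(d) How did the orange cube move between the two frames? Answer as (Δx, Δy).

(0.1, -1.5)

The orange cube was at about (5.6, 4.1) and moved to about (5.7, 2.6).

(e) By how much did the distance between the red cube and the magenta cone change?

-1.0

Before: roughly 7.0 units apart; after: 6.0. That's 1.0 units closer together.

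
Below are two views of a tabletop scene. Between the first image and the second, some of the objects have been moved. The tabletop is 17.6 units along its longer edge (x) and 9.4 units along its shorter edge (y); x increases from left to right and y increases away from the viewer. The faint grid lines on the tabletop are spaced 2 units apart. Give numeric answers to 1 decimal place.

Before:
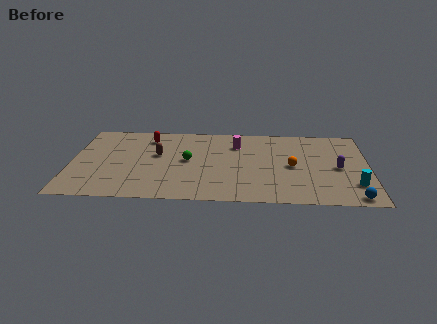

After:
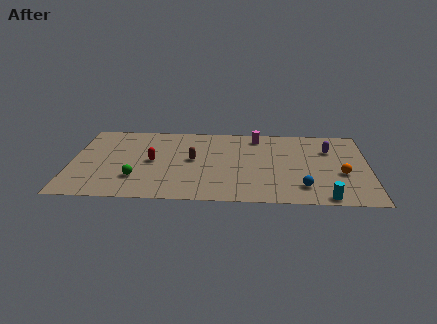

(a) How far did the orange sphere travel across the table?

3.0

From (13.1, 4.5) to (16.0, 3.7), the orange sphere covered √(2.9² + 0.8²) ≈ 3.0 units.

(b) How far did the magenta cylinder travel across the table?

1.6

The magenta cylinder was near (9.8, 7.0) before and (11.0, 8.0) after, so it travelled √(1.2² + 1.0²) ≈ 1.6 units.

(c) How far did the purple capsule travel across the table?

2.3

The purple capsule moved from about (15.8, 4.4) to (15.3, 6.6), a distance of √(0.5² + 2.2²) ≈ 2.3.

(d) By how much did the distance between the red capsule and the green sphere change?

-1.3

They were about 3.6 units apart before and 2.3 after — 1.3 units closer together.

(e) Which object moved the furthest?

the green sphere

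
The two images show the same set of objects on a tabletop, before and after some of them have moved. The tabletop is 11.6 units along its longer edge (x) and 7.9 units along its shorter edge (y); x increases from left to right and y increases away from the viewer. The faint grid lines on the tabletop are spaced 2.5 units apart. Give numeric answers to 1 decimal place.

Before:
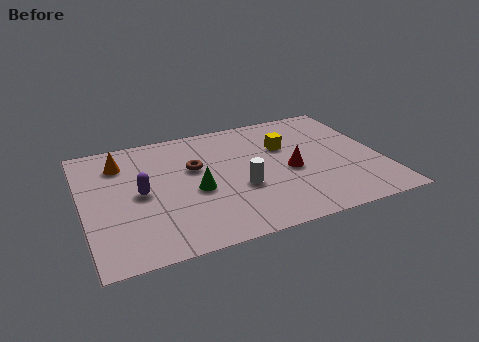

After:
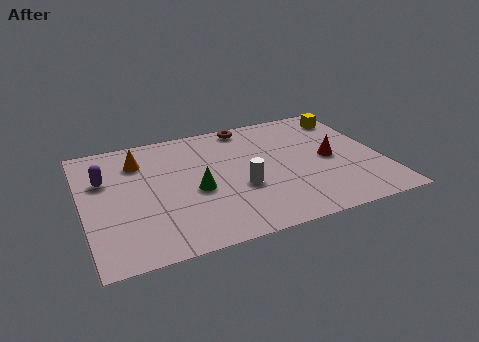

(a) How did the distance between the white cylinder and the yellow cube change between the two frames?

+2.9

They were about 3.0 units apart before and 5.9 after — 2.9 units further apart.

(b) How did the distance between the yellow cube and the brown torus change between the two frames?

+0.4

Before: roughly 3.6 units apart; after: 4.0. That's 0.4 units further apart.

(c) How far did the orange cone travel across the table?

0.7

From (1.6, 6.1) to (2.3, 6.0), the orange cone covered √(0.7² + 0.1²) ≈ 0.7 units.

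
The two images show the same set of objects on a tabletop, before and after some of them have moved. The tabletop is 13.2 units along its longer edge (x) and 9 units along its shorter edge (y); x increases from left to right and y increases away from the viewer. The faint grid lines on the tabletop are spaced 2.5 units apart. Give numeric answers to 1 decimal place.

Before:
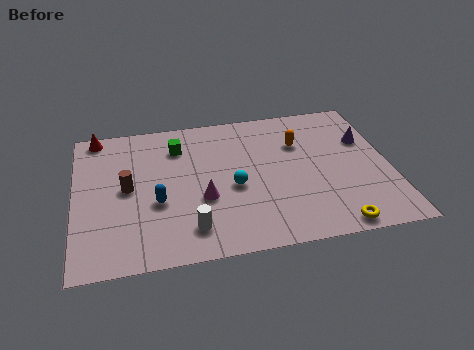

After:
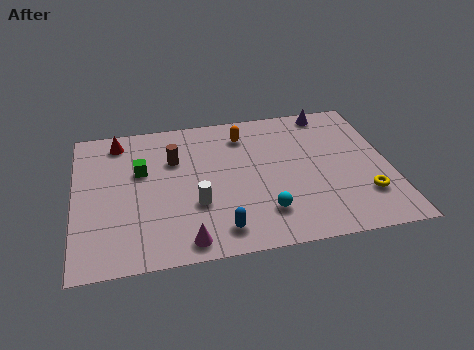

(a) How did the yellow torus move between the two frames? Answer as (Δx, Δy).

(1.4, 1.6)

The yellow torus was at about (10.6, 0.8) and moved to about (12.0, 2.4).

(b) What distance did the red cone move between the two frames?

1.0

The red cone moved from about (1.0, 8.2) to (1.9, 7.7), a distance of √(0.9² + 0.5²) ≈ 1.0.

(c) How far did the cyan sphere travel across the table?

2.2

From (6.6, 3.9) to (7.8, 2.1), the cyan sphere covered √(1.2² + 1.8²) ≈ 2.2 units.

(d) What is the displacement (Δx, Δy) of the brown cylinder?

(2.0, 1.5)

The brown cylinder was at about (2.2, 4.6) and moved to about (4.2, 6.1).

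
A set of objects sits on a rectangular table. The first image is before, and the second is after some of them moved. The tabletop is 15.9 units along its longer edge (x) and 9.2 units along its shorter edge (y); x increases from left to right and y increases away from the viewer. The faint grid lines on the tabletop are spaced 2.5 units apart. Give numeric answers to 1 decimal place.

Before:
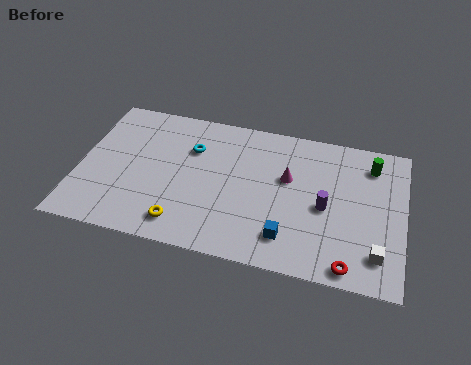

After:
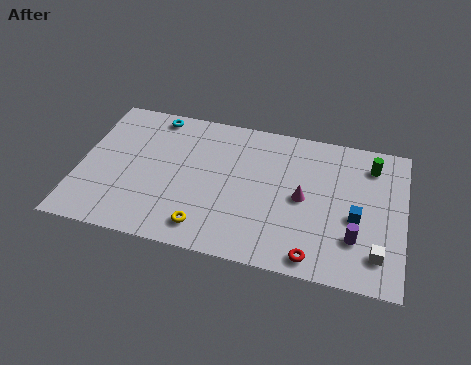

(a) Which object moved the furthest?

the blue cube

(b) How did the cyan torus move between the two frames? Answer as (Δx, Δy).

(-2.0, 1.8)

From the two frames, the cyan torus sits at roughly (5.4, 6.4) before and (3.4, 8.2) after.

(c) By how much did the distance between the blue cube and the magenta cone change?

-1.0

They were about 3.7 units apart before and 2.7 after — 1.0 units closer together.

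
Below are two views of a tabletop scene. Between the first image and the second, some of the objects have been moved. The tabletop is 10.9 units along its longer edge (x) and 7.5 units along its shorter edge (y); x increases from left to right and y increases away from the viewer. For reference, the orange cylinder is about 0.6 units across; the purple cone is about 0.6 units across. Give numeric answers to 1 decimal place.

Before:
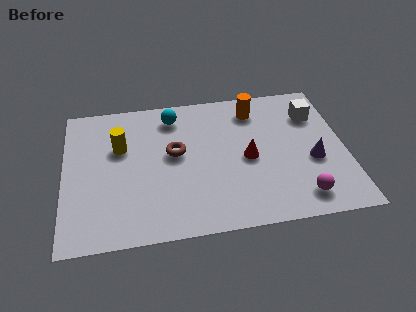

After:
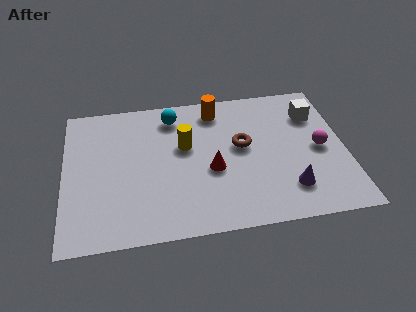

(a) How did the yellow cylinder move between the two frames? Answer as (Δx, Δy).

(2.5, -0.3)

The yellow cylinder was at about (2.2, 4.8) and moved to about (4.7, 4.5).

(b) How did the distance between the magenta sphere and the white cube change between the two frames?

-2.5

They were about 4.4 units apart before and 1.9 after — 2.5 units closer together.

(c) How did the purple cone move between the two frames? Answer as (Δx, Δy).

(-1.0, -1.3)

The purple cone was at about (9.6, 3.0) and moved to about (8.6, 1.7).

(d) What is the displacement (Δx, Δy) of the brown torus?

(2.6, 0.0)

The brown torus was at about (4.3, 4.2) and moved to about (6.9, 4.2).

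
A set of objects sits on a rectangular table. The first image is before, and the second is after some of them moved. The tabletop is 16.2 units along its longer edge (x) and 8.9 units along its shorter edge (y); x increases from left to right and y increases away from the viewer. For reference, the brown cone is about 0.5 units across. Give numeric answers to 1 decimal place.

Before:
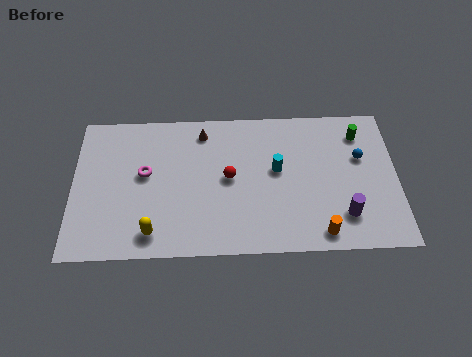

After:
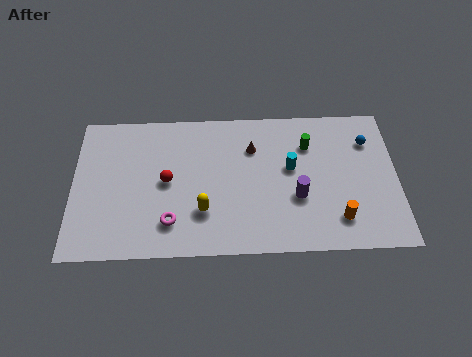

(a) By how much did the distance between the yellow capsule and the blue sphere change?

-2.0

They were about 11.2 units apart before and 9.2 after — 2.0 units closer together.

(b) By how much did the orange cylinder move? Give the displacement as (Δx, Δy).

(0.9, 0.8)

From the two frames, the orange cylinder sits at roughly (12.3, 1.1) before and (13.2, 1.9) after.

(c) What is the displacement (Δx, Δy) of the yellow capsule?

(2.5, 1.2)

From the two frames, the yellow capsule sits at roughly (4.0, 1.4) before and (6.5, 2.6) after.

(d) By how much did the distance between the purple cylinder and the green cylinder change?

-1.8

They were about 5.1 units apart before and 3.3 after — 1.8 units closer together.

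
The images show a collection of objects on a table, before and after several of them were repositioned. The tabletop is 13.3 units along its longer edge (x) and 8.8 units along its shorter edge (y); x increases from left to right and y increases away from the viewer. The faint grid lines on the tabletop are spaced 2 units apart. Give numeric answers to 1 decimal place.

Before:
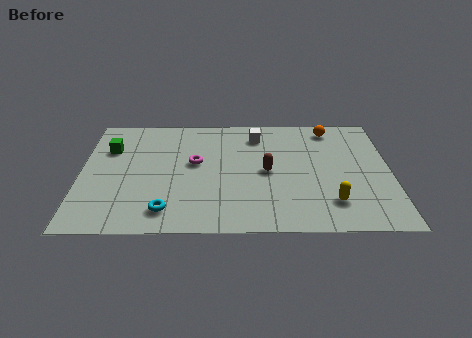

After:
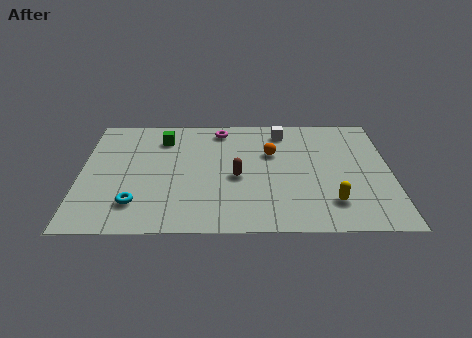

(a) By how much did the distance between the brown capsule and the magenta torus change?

+0.6

The distance was about 3.2 in the first image and 3.8 in the second, so they moved 0.6 units further apart.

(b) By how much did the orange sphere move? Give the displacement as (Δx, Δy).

(-2.6, -1.9)

The orange sphere was at about (10.8, 7.6) and moved to about (8.2, 5.7).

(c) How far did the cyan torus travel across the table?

1.4

The cyan torus was near (3.7, 1.5) before and (2.4, 2.0) after, so it travelled √(1.3² + 0.5²) ≈ 1.4 units.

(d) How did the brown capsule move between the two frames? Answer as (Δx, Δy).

(-1.3, -0.4)

The brown capsule was at about (8.0, 4.3) and moved to about (6.7, 3.9).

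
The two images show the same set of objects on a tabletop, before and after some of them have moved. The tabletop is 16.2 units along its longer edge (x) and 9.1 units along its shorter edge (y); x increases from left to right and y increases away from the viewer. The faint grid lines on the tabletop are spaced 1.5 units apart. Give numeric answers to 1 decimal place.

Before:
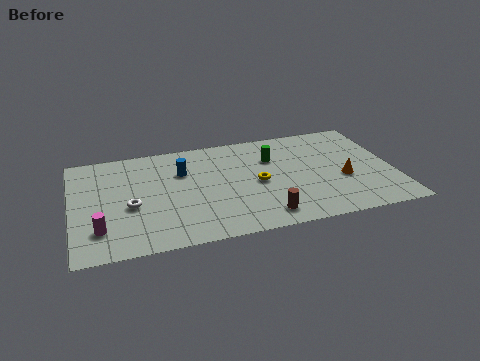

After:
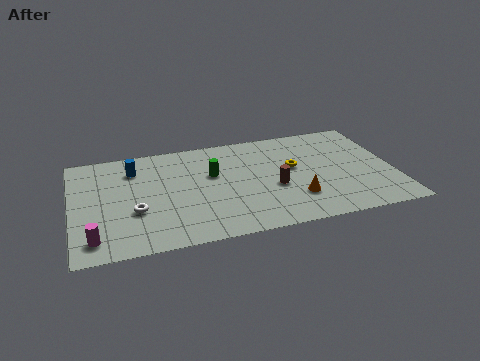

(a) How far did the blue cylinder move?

2.5

From (5.6, 6.2) to (3.2, 7.0), the blue cylinder covered √(2.4² + 0.8²) ≈ 2.5 units.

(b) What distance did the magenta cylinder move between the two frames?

0.8

The magenta cylinder was near (1.3, 2.2) before and (1.0, 1.5) after, so it travelled √(0.3² + 0.7²) ≈ 0.8 units.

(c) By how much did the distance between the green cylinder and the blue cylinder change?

-0.5

Before: roughly 4.6 units apart; after: 4.1. That's 0.5 units closer together.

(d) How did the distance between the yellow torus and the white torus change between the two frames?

+1.9

Before: roughly 6.4 units apart; after: 8.3. That's 1.9 units further apart.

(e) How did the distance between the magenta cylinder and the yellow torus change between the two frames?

+2.6

They were about 8.3 units apart before and 10.9 after — 2.6 units further apart.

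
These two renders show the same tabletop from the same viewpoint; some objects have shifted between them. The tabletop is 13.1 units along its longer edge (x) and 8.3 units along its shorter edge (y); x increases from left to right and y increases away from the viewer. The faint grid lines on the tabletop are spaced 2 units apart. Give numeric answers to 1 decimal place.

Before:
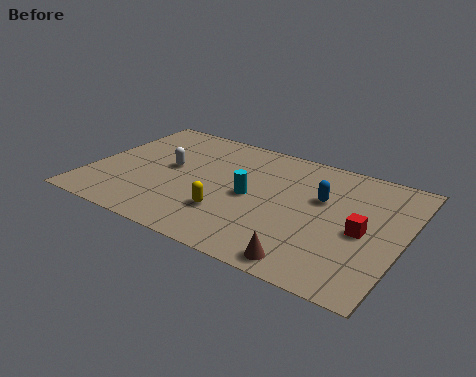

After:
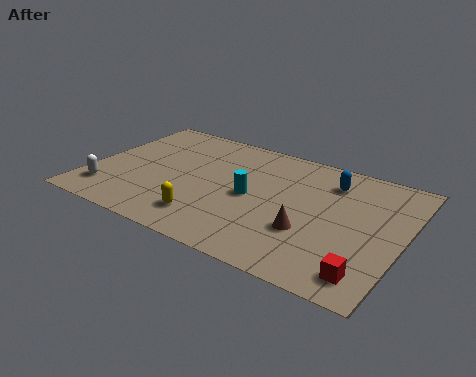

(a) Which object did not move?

the cyan cylinder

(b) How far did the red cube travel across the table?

2.5

The red cube moved from about (11.5, 3.8) to (12.0, 1.3), a distance of √(0.5² + 2.5²) ≈ 2.5.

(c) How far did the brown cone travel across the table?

1.9

The brown cone was near (9.7, 0.9) before and (9.4, 2.8) after, so it travelled √(0.3² + 1.9²) ≈ 1.9 units.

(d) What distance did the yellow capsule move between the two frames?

1.1

The yellow capsule was near (6.1, 2.4) before and (5.3, 1.7) after, so it travelled √(0.8² + 0.7²) ≈ 1.1 units.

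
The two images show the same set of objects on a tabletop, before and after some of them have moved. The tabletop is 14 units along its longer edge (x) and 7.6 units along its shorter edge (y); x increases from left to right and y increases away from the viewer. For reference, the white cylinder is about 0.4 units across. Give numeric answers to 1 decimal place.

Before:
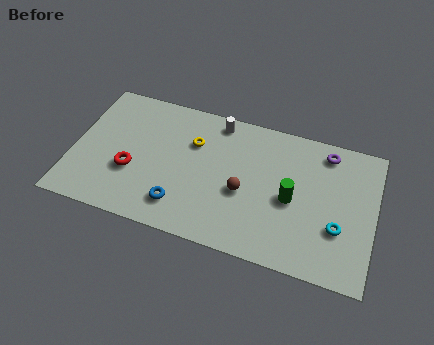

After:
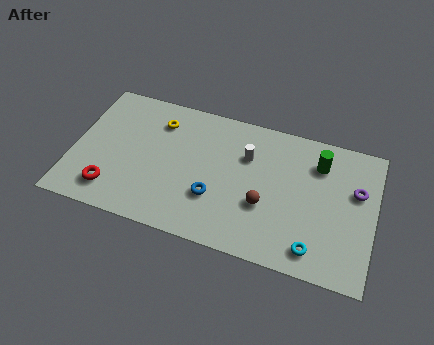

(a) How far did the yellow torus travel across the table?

1.8

From (5.5, 5.2) to (3.8, 5.9), the yellow torus covered √(1.7² + 0.7²) ≈ 1.8 units.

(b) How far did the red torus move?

1.5

From (2.8, 2.8) to (2.0, 1.5), the red torus covered √(0.8² + 1.3²) ≈ 1.5 units.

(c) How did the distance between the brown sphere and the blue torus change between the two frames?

-0.9

They were about 3.2 units apart before and 2.3 after — 0.9 units closer together.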